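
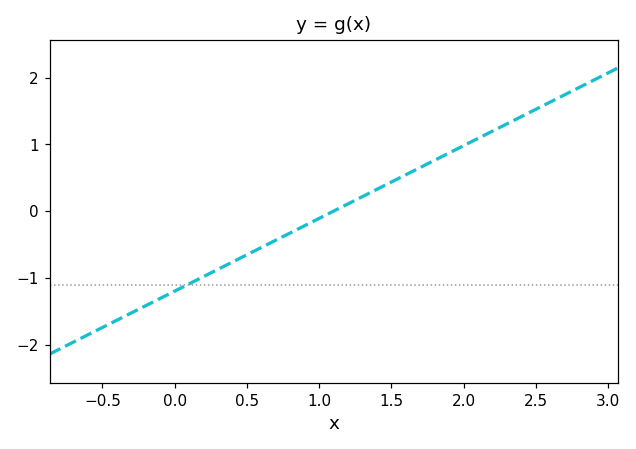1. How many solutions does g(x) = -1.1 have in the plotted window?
1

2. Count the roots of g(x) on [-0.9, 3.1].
1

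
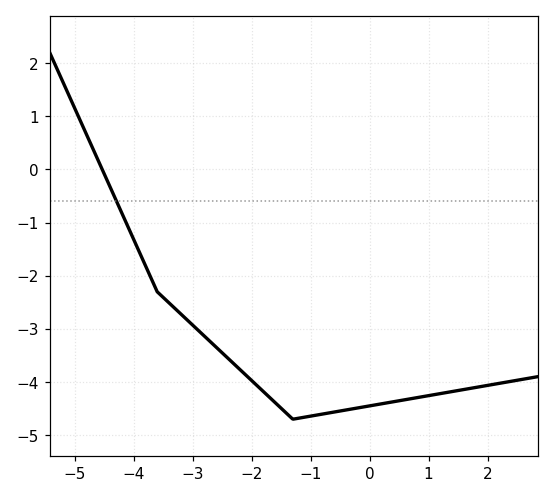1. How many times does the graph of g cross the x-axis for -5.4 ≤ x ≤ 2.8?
1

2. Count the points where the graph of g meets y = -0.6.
1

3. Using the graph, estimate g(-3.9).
-1.6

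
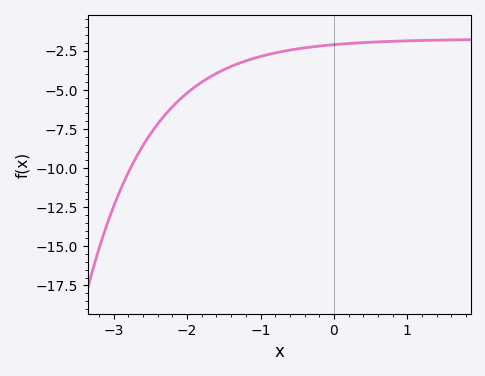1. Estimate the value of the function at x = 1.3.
-1.83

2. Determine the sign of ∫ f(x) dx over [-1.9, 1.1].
negative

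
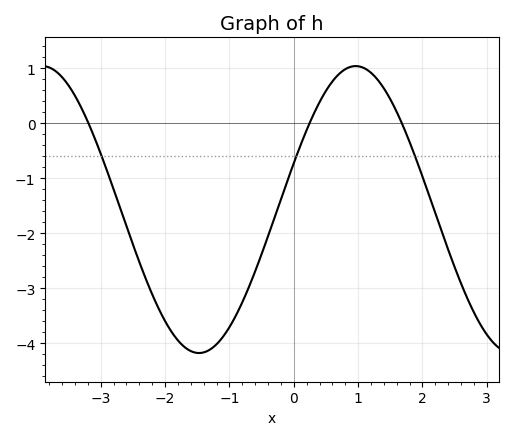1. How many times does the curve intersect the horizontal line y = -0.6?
3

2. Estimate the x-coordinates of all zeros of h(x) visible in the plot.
-3.2, 0.2, 1.7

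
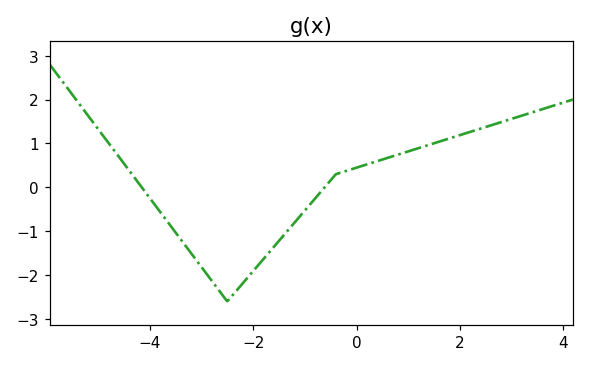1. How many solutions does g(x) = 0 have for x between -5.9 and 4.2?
2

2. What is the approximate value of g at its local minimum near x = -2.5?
-2.6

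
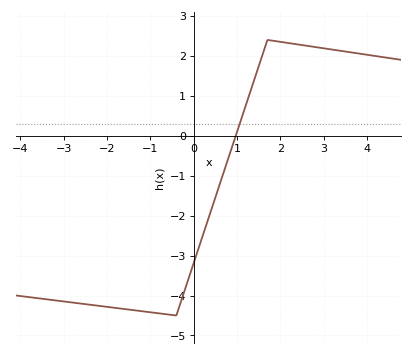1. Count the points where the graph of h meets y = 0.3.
1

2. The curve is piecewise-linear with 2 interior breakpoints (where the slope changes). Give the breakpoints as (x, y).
(-0.4, -4.5); (1.7, 2.4)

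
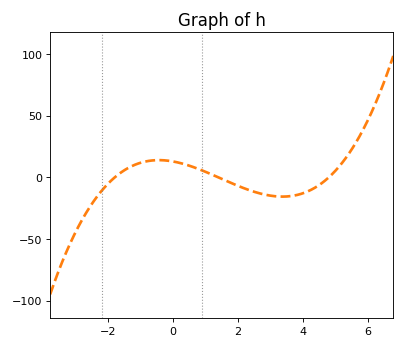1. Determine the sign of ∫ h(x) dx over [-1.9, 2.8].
positive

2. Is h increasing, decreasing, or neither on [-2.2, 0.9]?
neither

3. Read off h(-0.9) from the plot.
12.6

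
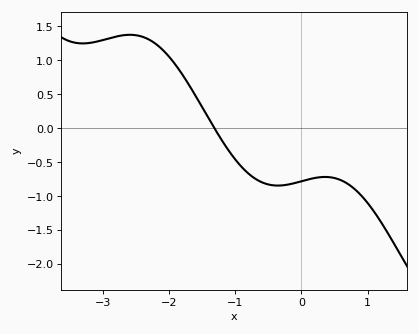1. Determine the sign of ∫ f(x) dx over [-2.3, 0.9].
negative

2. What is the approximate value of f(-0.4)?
-0.843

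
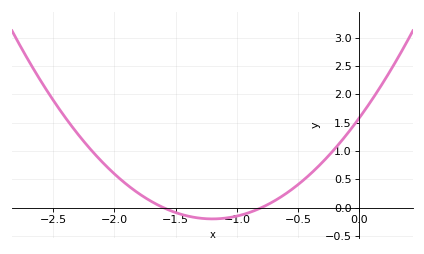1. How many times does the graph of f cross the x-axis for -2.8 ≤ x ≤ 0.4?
2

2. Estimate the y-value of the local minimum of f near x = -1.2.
-0.2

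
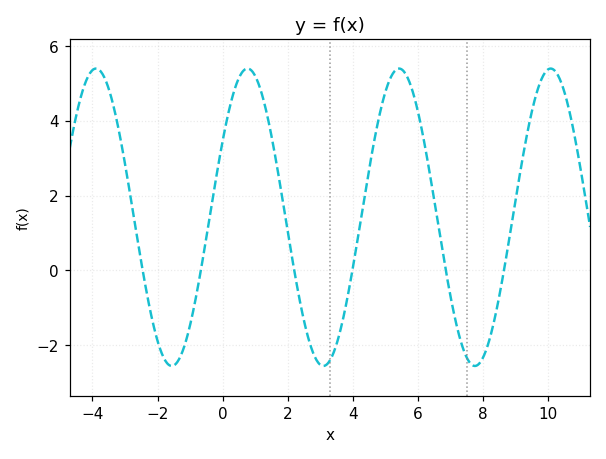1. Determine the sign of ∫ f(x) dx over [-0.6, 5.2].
positive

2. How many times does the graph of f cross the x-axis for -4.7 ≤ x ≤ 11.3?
6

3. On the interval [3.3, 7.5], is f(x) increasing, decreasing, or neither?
neither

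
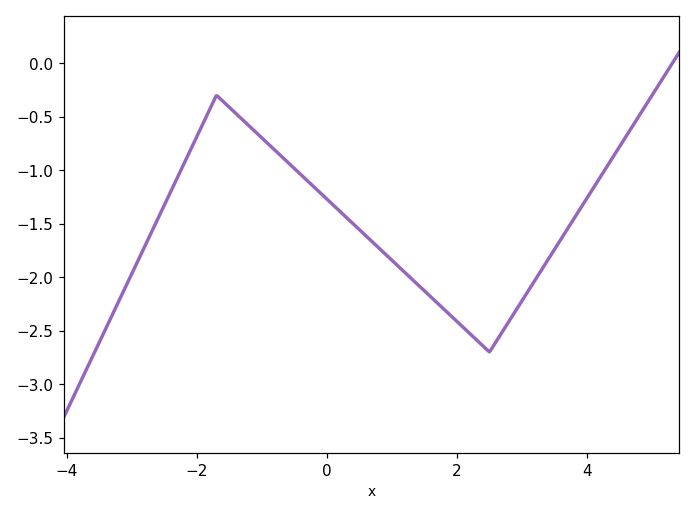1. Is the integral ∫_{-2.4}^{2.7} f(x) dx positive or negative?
negative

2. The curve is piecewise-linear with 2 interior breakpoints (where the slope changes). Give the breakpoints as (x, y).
(-1.7, -0.3); (2.5, -2.7)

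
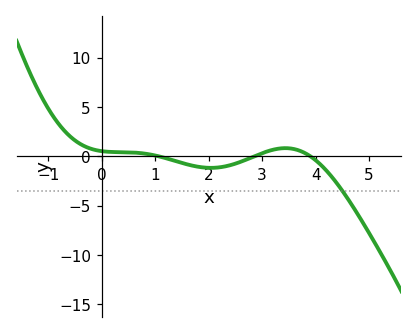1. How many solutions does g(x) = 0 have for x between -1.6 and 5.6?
3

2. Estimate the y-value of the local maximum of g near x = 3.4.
0.821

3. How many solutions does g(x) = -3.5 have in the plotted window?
1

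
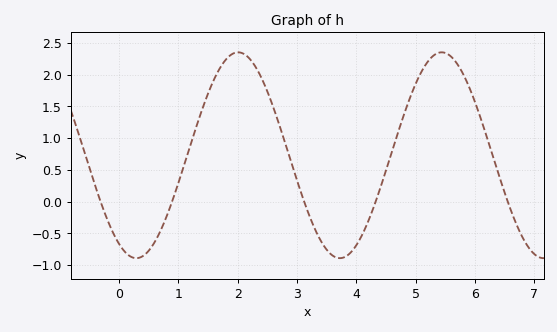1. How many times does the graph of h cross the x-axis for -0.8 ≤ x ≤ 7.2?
5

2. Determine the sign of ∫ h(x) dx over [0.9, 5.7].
positive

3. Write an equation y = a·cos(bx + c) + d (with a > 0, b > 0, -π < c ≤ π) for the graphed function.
y = 1.62cos(1.83x + 2.61) + 0.73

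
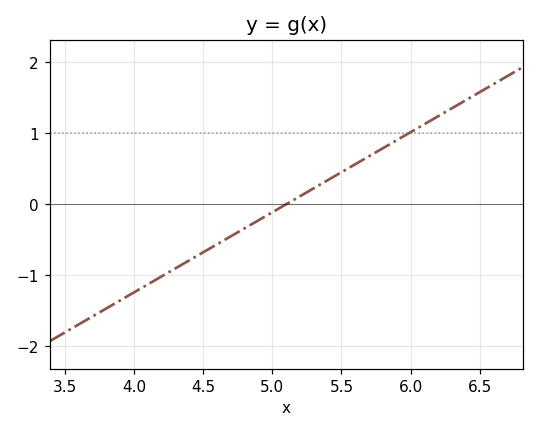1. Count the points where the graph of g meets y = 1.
1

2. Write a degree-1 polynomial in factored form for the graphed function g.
y = 1.13(x - 5.1)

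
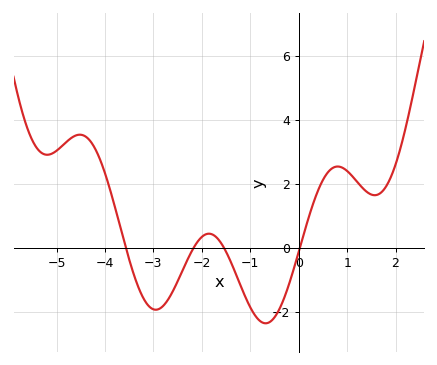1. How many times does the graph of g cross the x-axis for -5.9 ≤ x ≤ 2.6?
4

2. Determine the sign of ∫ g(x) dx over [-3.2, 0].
negative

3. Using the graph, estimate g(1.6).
1.6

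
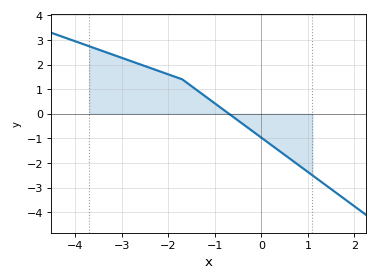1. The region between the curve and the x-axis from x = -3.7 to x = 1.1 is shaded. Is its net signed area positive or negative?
positive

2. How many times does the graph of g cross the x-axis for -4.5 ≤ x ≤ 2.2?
1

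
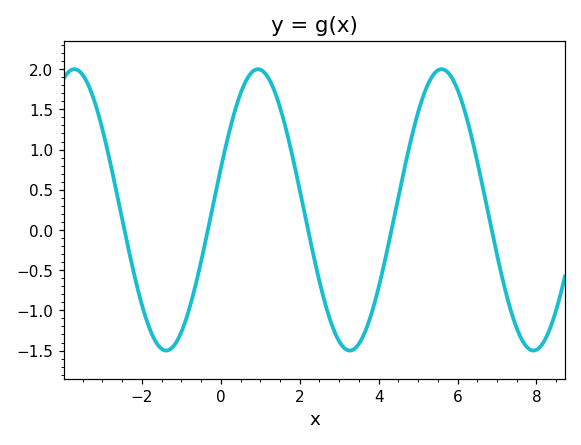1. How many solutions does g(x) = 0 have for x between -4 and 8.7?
5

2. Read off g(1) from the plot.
2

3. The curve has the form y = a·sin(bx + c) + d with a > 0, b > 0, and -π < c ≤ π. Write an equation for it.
y = 1.75sin(1.4x + 0.3) + 0.25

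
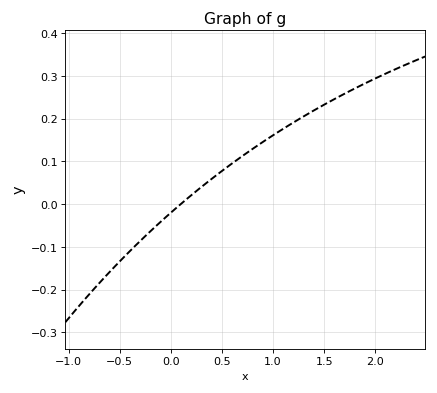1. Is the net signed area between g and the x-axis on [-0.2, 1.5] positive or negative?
positive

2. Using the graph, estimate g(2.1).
0.31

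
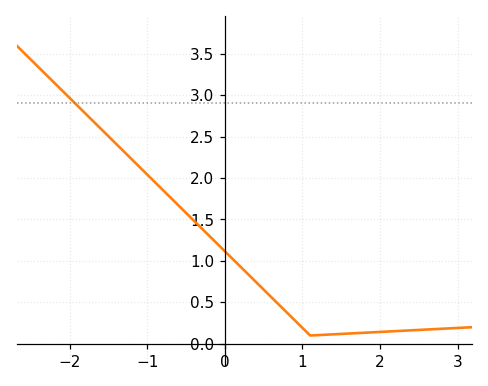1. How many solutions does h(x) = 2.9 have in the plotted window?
1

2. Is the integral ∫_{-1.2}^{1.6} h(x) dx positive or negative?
positive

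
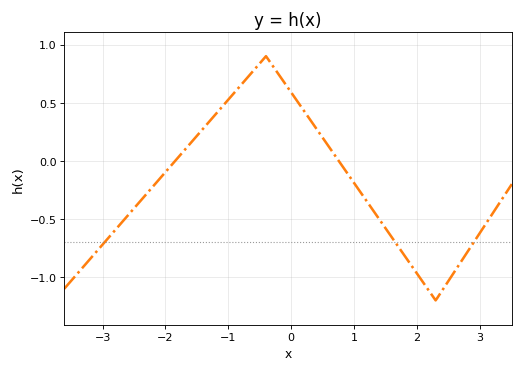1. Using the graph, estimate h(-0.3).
0.8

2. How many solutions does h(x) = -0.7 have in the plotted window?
3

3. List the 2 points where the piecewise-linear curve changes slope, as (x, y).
(-0.4, 0.9); (2.3, -1.2)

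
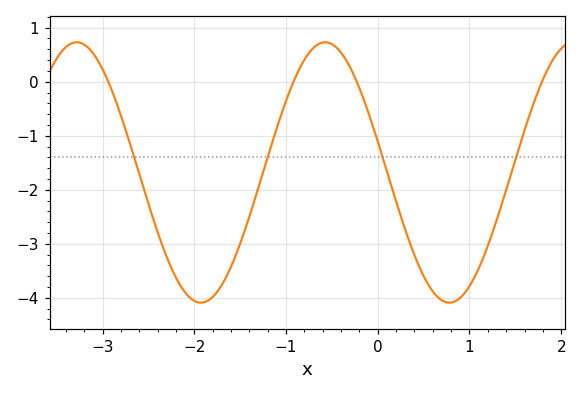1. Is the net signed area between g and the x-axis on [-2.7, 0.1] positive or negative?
negative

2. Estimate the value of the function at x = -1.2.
-1.4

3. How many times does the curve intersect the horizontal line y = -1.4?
4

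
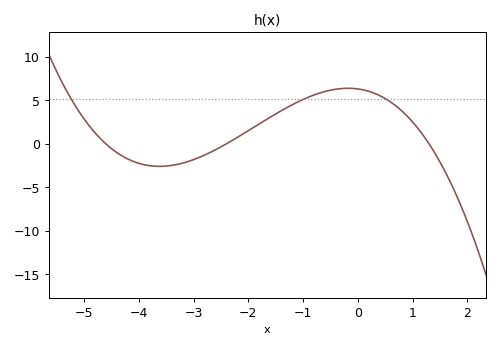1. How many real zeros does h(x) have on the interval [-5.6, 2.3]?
3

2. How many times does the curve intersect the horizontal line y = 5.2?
3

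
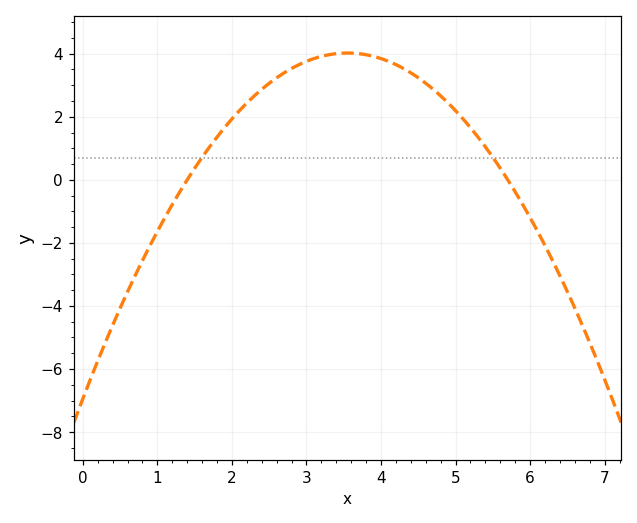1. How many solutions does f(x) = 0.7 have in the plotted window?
2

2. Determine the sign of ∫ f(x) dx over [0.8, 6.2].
positive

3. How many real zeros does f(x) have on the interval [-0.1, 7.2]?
2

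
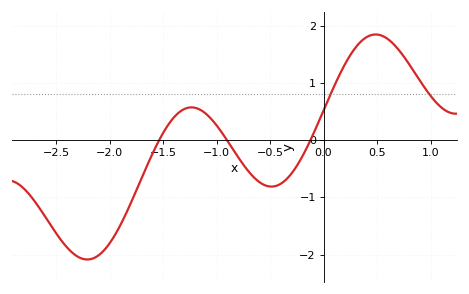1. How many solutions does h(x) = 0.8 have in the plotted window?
2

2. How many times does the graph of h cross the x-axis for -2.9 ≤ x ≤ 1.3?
3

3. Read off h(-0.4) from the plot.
-0.8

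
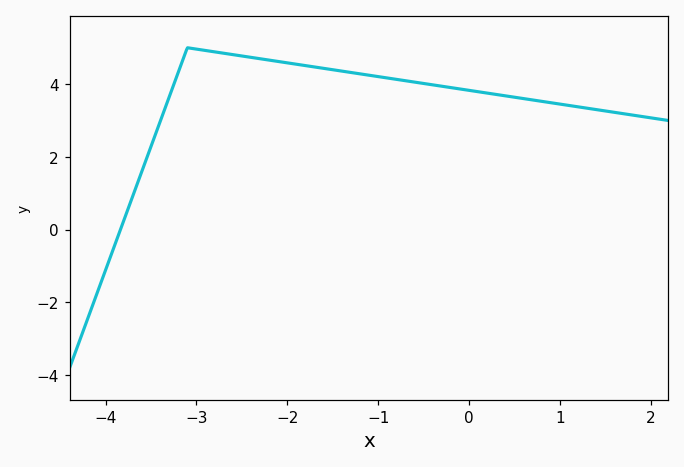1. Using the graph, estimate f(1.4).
3.2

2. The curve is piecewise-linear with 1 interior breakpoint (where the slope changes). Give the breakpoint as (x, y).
(-3.1, 5)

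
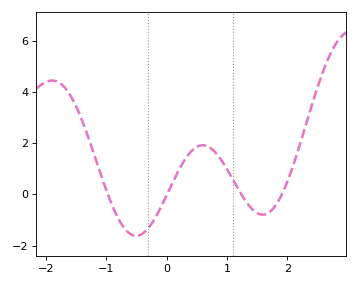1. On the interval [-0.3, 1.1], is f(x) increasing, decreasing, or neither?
neither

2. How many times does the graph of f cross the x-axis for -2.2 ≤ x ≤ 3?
4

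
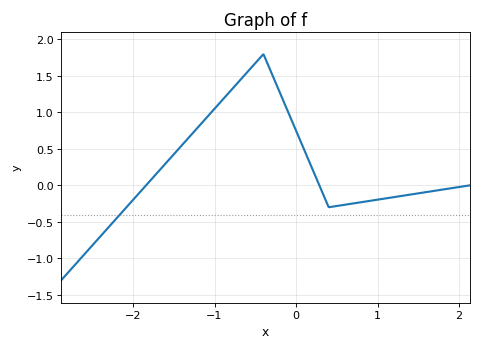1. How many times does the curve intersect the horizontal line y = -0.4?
1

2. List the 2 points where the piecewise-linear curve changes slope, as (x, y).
(-0.4, 1.8); (0.4, -0.3)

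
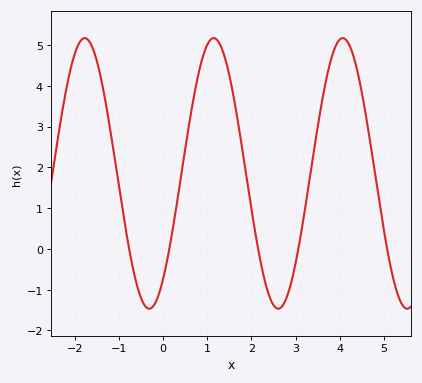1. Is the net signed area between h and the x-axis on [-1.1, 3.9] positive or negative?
positive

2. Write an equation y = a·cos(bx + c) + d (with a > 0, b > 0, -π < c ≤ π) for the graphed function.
y = 3.32cos(2.15x - 2.46) + 1.85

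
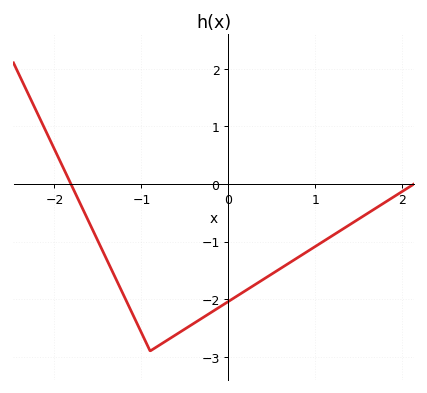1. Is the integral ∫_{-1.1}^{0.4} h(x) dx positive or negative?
negative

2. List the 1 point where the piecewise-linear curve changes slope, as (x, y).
(-0.9, -2.9)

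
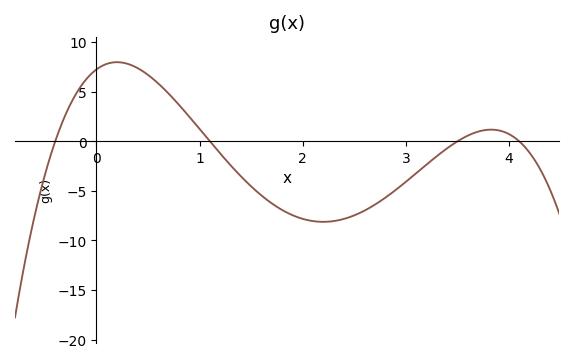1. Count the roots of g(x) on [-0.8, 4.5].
4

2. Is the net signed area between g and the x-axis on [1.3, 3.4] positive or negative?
negative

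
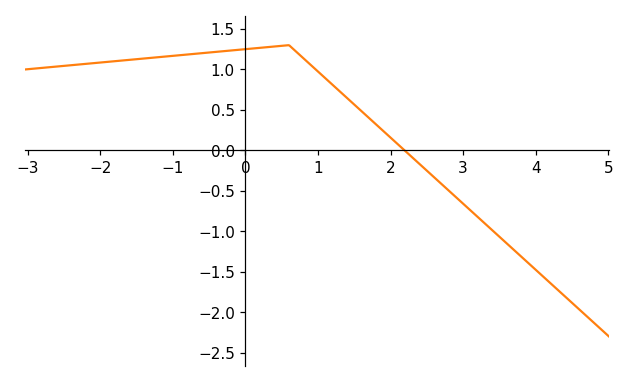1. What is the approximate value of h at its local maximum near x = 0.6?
1.3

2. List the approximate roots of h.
2.2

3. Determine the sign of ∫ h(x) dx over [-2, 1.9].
positive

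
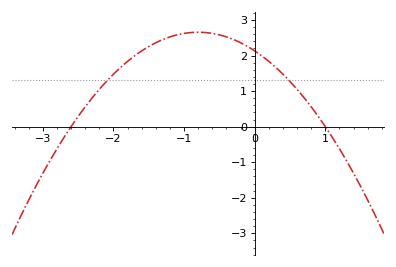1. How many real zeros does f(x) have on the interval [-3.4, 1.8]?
2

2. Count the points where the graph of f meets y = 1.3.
2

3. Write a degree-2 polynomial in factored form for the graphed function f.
y = -0.82(x + 2.6)(x - 1)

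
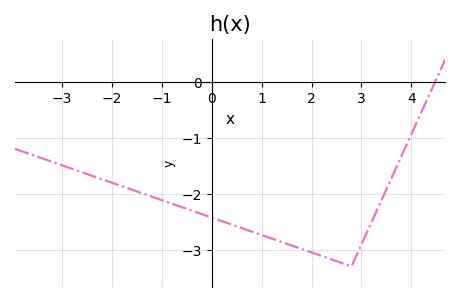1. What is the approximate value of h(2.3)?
-3.14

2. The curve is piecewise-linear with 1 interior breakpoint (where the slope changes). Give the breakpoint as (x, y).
(2.8, -3.3)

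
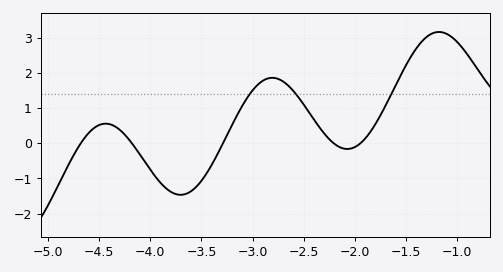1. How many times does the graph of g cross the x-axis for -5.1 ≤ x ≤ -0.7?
5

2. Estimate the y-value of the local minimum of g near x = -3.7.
-1.47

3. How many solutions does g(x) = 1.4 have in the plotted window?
3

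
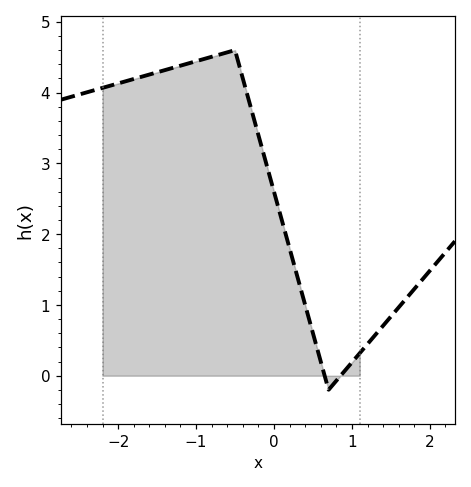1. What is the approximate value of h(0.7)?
-0.2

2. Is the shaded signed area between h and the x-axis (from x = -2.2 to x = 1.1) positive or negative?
positive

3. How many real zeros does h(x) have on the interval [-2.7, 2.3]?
2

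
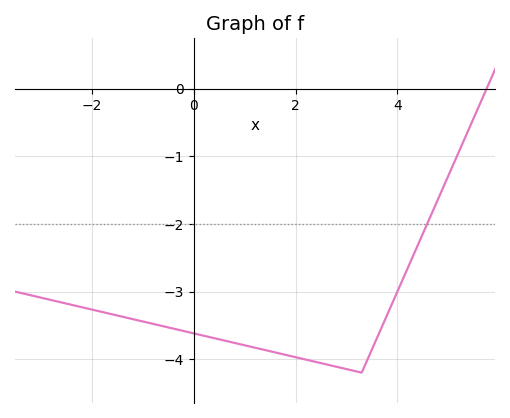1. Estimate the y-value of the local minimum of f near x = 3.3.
-4.2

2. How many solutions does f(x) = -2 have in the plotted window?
1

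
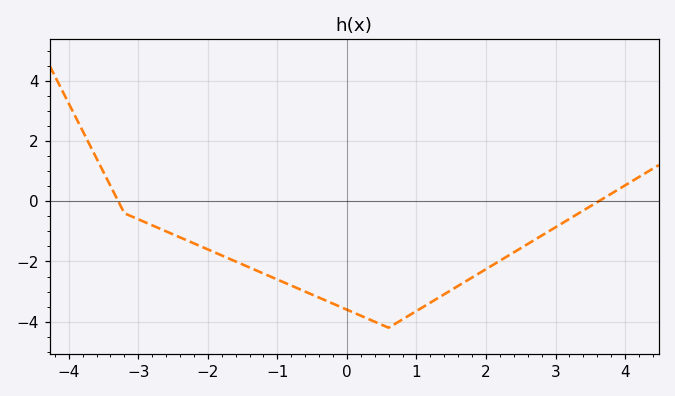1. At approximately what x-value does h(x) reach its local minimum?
0.6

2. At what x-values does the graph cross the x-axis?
-3.2, 3.6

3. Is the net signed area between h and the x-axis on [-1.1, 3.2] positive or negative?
negative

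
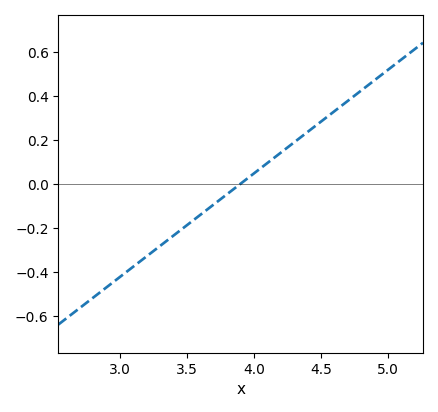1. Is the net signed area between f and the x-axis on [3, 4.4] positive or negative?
negative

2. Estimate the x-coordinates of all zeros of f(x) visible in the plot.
3.9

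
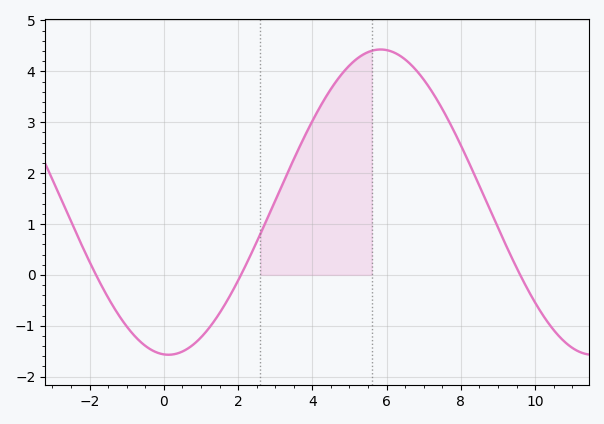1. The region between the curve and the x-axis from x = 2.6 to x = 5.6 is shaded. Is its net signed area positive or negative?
positive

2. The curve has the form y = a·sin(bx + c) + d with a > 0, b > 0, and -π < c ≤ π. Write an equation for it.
y = 3sin(0.55x - 1.6) + 1.43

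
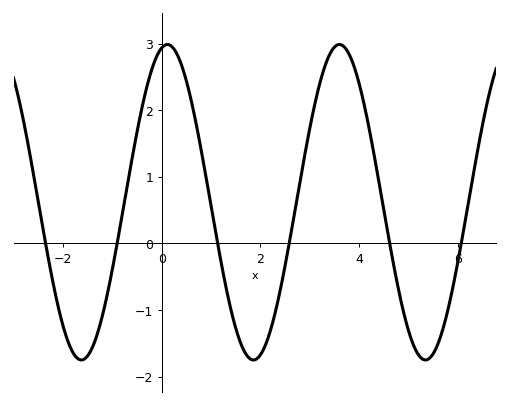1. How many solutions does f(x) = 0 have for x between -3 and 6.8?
6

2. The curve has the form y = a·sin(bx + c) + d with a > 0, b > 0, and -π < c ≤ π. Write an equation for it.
y = 2.37sin(1.8x + 1.4) + 0.62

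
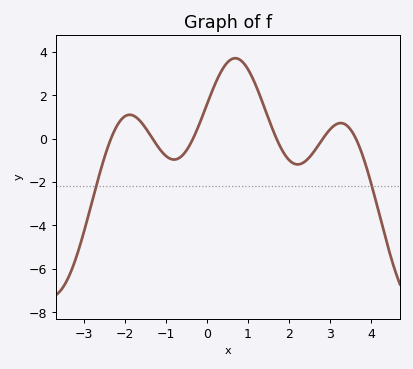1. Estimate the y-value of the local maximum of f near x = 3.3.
0.8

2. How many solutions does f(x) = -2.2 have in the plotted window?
2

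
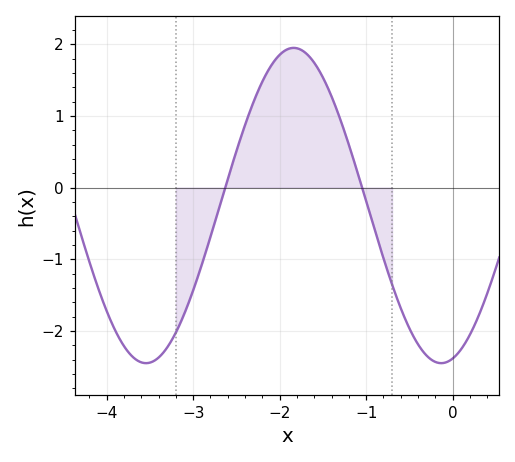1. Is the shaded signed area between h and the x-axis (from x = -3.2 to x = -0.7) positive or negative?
positive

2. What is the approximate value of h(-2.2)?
1.48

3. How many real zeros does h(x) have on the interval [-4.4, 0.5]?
2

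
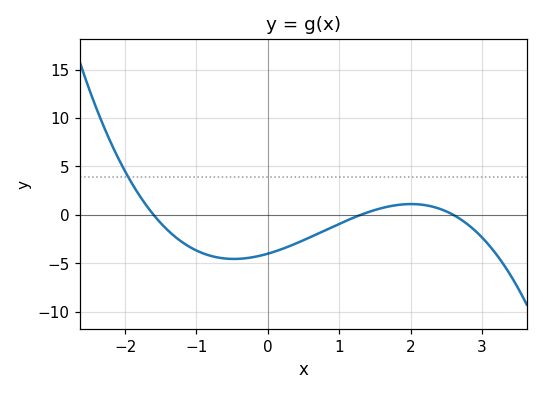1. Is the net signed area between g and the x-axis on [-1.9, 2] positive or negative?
negative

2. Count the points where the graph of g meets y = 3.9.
1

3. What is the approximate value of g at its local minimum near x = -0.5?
-4.5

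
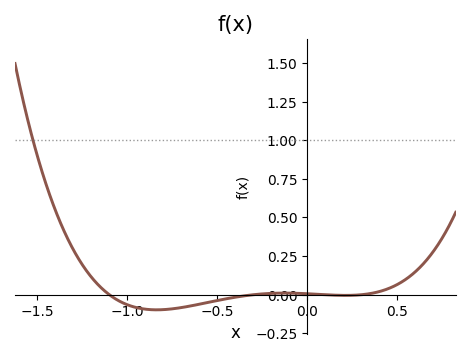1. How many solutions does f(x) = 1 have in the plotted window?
1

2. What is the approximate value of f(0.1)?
0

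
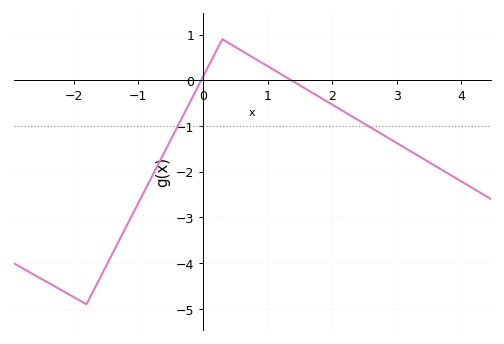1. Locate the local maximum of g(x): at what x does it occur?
0.3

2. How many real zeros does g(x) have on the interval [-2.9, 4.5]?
2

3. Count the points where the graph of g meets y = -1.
2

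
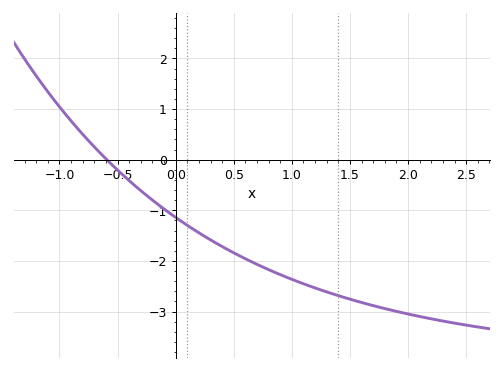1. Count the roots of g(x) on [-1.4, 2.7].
1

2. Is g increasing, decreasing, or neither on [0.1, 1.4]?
decreasing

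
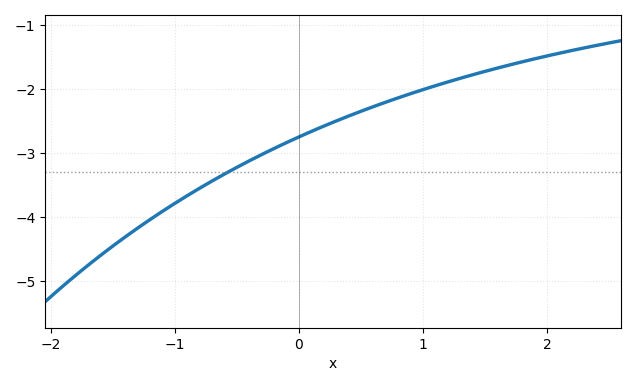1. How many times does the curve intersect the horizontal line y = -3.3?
1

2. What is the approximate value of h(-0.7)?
-3.44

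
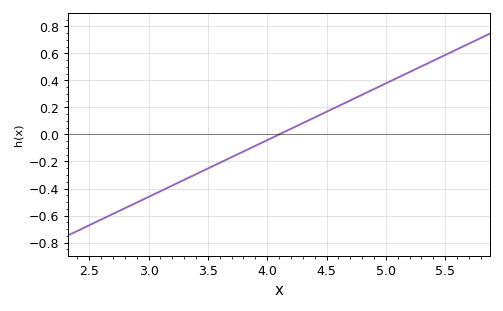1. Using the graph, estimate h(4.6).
0.2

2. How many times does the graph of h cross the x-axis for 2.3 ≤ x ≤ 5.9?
1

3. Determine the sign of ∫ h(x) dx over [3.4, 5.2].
positive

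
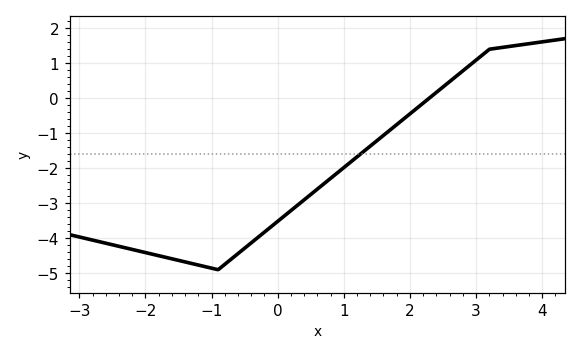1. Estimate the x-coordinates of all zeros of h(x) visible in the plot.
2.29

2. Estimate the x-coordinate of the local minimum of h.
-0.902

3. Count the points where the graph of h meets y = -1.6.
1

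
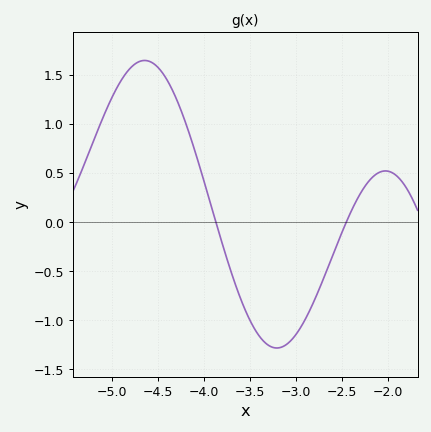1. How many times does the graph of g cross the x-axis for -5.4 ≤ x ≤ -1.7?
2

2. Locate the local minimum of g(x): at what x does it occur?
-3.21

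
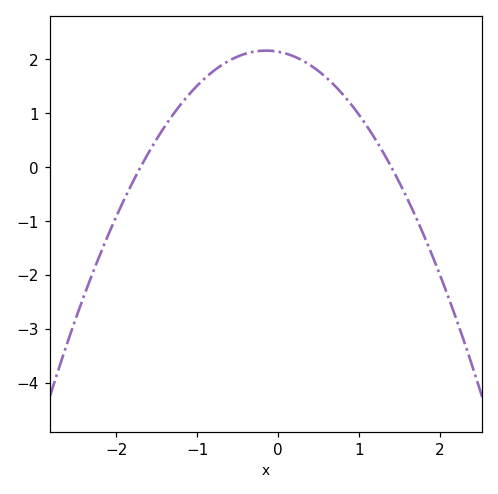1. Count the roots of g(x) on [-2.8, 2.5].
2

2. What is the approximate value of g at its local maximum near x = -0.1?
2.16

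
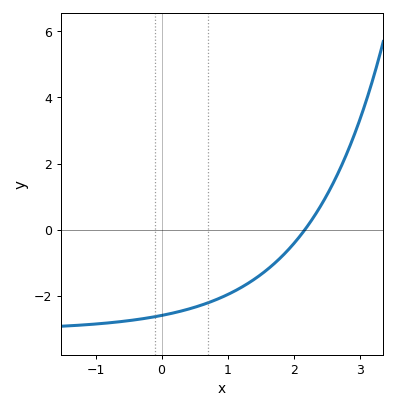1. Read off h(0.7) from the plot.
-2.21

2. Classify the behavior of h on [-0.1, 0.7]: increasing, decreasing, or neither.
increasing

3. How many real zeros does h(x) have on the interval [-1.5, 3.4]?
1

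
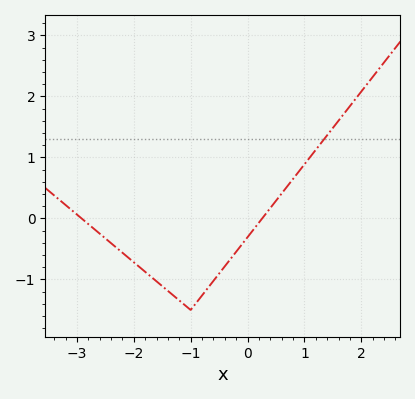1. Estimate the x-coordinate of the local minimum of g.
-1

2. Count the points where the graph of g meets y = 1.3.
1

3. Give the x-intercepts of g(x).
-2.92, 0.257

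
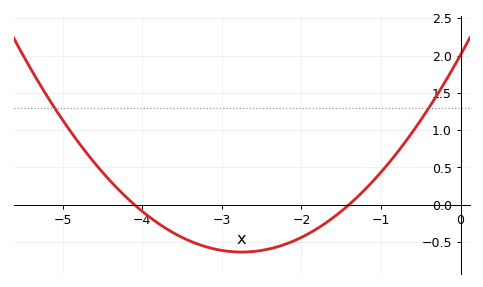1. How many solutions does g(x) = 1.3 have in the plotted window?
2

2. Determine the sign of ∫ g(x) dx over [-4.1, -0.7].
negative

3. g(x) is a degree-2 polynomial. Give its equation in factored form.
y = 0.35(x + 4.1)(x + 1.4)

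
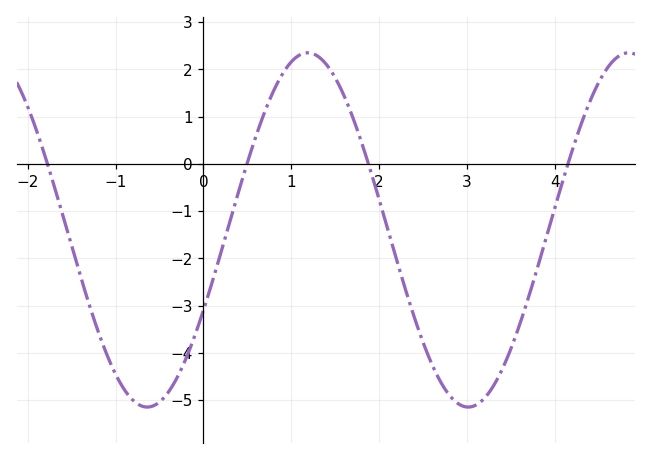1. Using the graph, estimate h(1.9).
-0.1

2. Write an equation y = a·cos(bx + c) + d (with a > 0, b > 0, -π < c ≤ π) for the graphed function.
y = 3.75cos(1.7x - 2) - 1.4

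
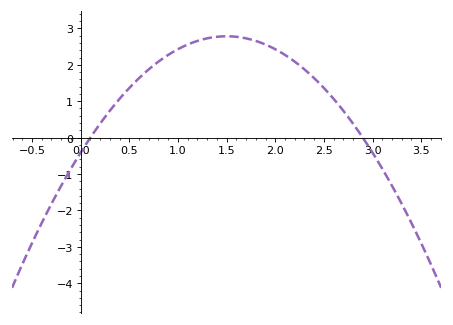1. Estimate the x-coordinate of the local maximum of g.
1.5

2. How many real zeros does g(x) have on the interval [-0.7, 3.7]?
2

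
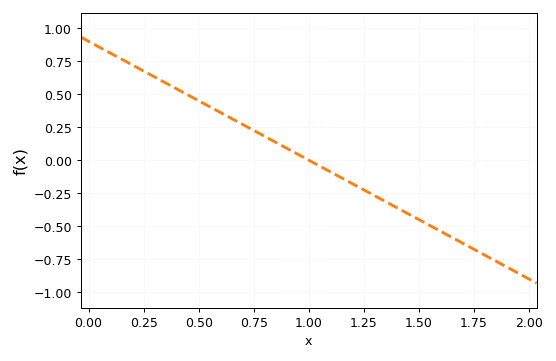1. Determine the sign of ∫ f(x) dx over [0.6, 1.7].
negative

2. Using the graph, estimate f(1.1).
-0.09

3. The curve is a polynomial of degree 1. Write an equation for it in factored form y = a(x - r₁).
y = -0.9(x - 1)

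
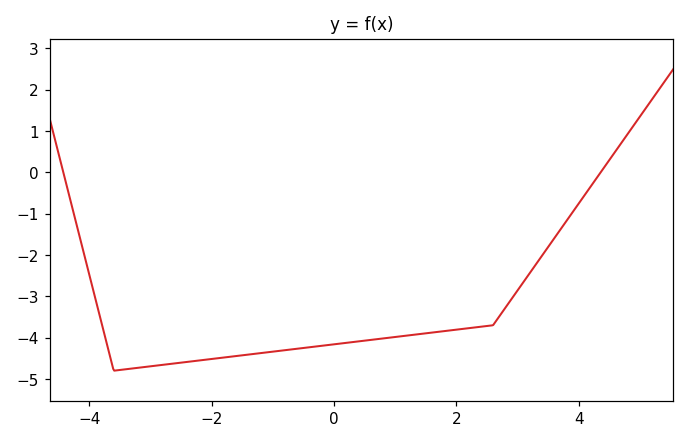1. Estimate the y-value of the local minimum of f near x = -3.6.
-4.8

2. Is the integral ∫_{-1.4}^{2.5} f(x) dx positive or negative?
negative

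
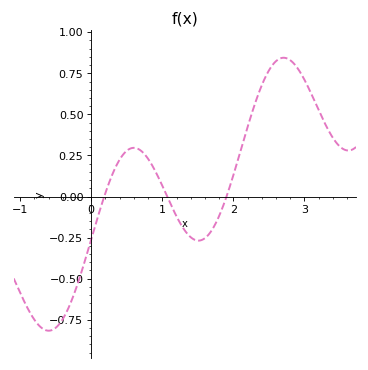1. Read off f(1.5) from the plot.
-0.26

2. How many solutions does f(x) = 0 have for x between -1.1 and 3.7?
3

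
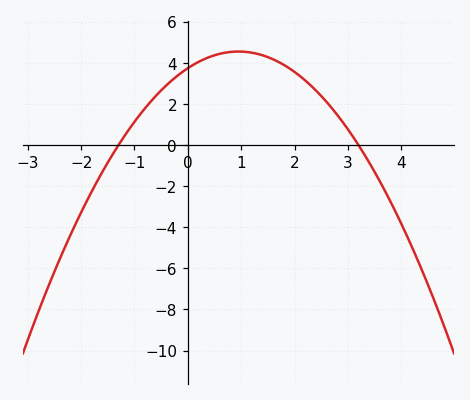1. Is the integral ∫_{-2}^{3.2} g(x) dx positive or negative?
positive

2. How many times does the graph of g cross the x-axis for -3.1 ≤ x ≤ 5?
2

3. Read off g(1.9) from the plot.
3.74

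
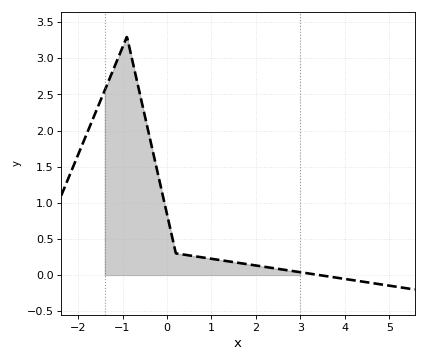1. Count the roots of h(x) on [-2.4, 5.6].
1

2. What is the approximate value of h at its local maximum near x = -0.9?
3.3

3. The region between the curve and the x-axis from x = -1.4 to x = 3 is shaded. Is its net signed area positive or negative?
positive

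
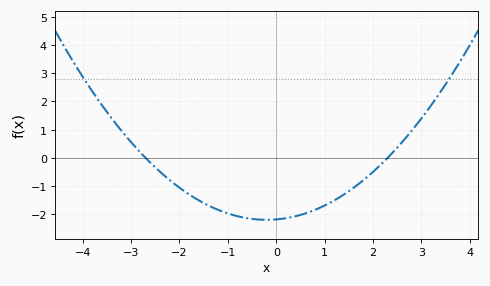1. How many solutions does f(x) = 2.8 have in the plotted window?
2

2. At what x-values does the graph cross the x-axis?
-2.7, 2.3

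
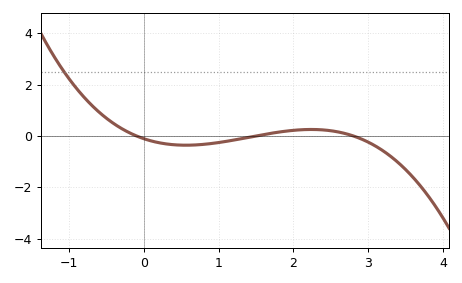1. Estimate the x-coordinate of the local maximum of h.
2.24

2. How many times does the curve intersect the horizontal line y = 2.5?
1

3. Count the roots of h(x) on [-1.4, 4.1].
3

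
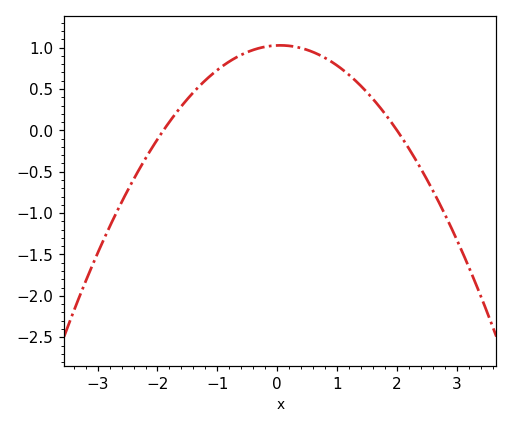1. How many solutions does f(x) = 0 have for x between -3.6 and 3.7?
2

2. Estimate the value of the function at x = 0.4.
1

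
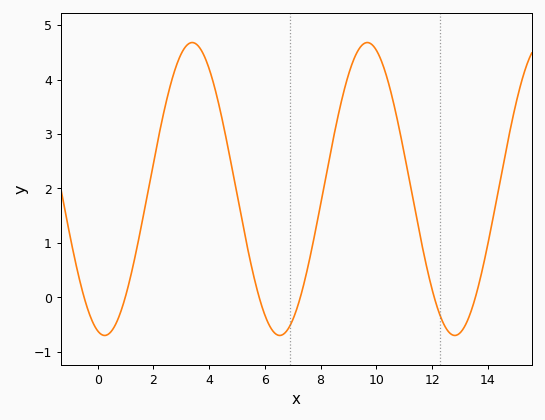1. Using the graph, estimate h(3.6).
4.62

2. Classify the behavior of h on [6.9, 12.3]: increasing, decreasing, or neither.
neither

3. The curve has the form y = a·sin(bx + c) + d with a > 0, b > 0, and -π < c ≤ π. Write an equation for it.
y = 2.69sin(1x - 1.82) + 1.99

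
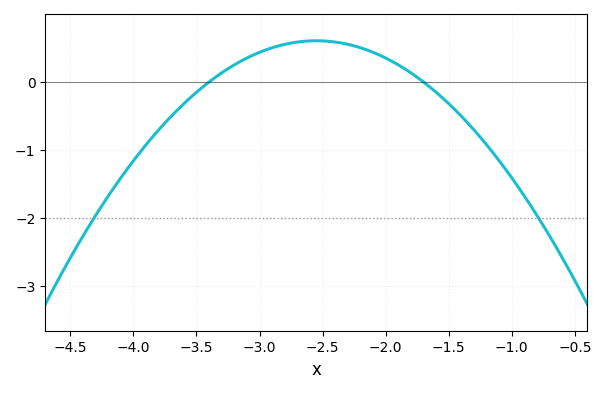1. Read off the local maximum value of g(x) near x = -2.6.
0.607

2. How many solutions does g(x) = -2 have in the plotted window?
2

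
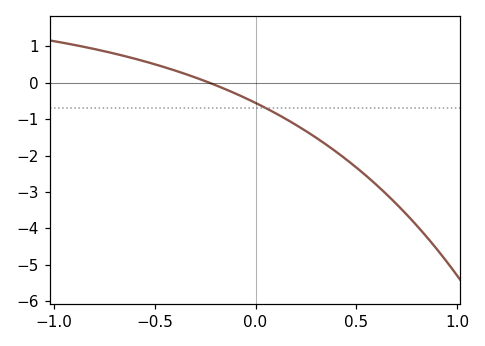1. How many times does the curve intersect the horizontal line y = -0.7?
1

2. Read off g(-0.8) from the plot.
0.932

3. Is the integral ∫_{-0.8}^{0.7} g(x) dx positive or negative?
negative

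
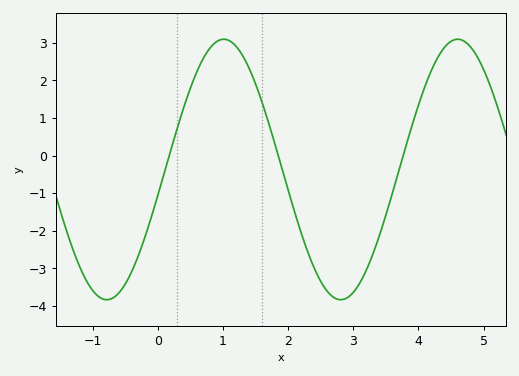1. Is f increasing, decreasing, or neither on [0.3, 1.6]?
neither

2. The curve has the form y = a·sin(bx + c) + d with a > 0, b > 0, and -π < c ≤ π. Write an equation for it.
y = 3.46sin(1.75x - 0.202) - 0.37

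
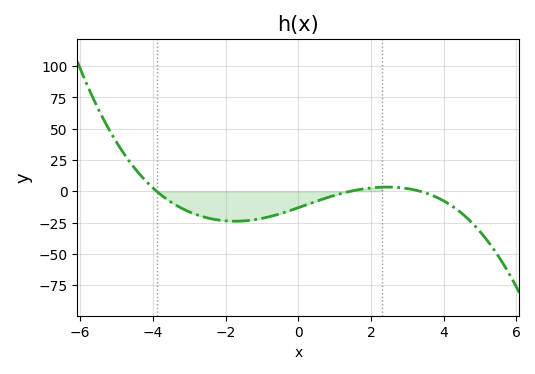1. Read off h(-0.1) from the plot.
-14.1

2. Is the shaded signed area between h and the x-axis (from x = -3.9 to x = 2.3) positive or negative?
negative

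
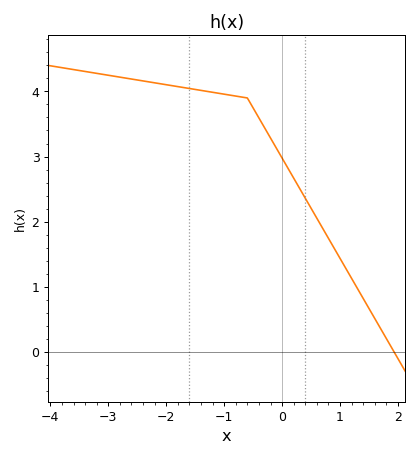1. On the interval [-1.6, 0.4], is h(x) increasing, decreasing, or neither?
decreasing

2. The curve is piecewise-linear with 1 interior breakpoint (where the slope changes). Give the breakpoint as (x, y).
(-0.6, 3.9)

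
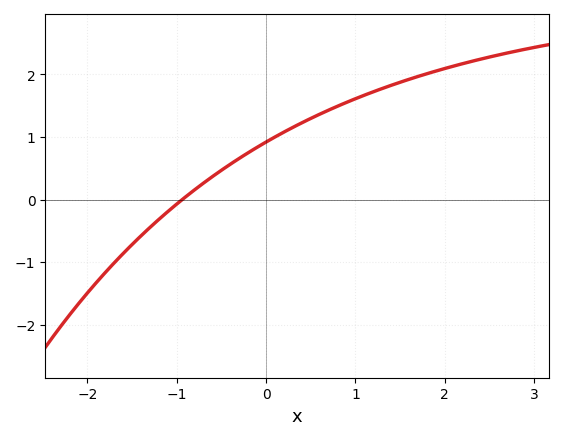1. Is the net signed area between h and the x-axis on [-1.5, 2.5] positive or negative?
positive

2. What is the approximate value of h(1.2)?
1.72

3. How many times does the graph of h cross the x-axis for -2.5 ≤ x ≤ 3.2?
1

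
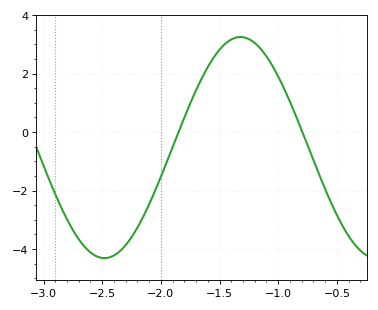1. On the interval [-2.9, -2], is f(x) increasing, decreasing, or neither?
neither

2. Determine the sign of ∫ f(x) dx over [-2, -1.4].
positive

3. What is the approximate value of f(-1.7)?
1.43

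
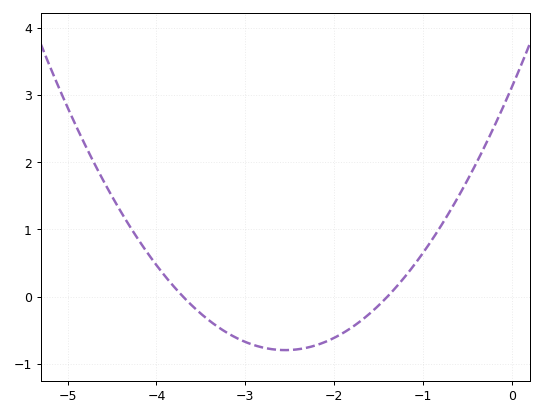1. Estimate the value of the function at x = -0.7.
1.26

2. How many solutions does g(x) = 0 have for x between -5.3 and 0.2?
2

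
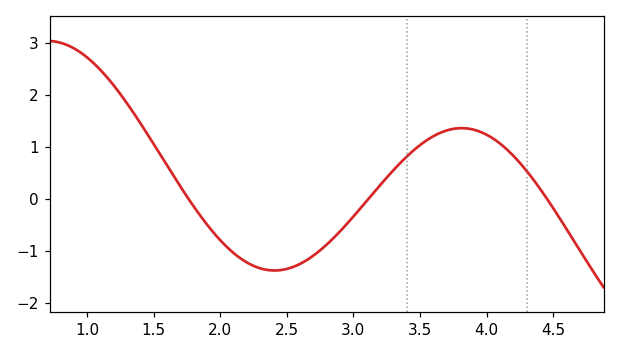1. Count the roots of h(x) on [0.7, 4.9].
3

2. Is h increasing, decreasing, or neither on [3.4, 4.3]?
neither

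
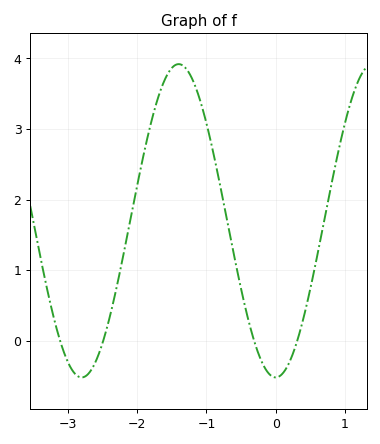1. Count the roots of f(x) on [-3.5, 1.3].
4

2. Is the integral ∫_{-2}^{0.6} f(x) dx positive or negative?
positive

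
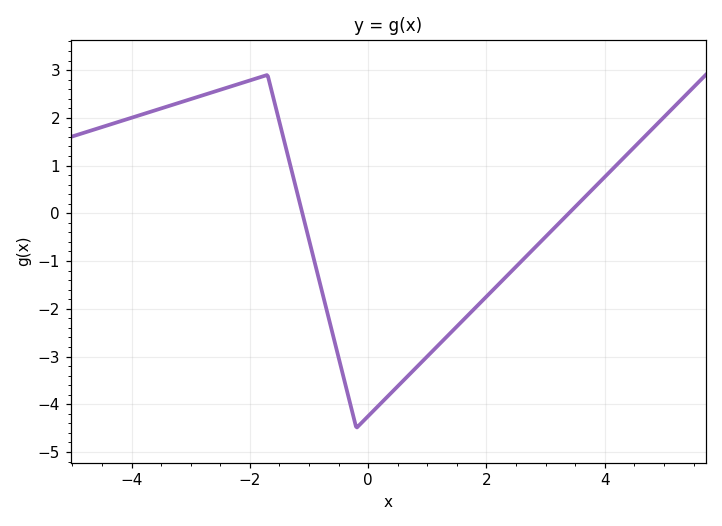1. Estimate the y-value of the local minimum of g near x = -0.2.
-4.5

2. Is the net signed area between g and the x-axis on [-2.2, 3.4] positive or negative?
negative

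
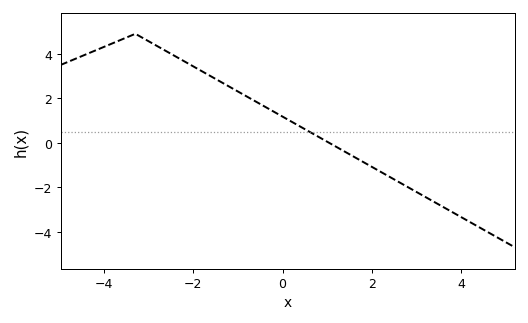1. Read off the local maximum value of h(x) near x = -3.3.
4.9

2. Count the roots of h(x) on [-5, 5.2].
1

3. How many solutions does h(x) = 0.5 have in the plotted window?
1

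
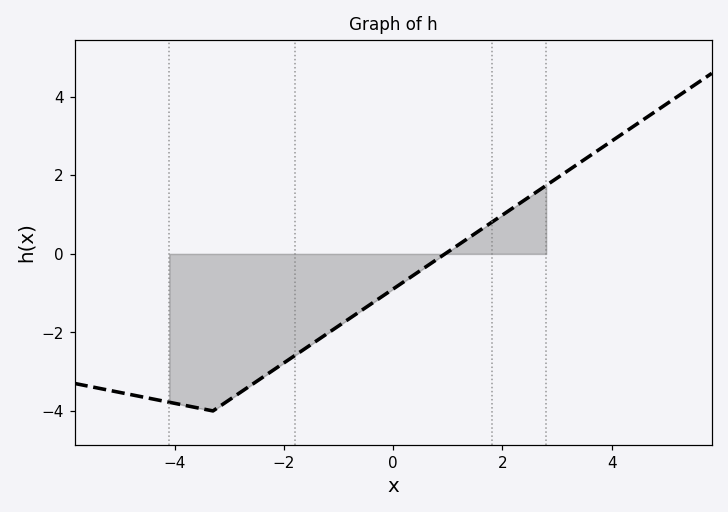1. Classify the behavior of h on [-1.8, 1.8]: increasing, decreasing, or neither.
increasing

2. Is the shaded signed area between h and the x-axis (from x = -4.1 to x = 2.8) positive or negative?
negative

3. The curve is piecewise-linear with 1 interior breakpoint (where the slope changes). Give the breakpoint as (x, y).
(-3.3, -4)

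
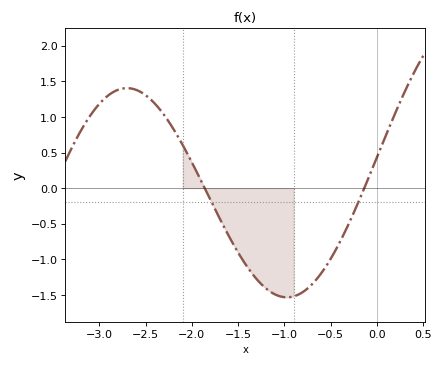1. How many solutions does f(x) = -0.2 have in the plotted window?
2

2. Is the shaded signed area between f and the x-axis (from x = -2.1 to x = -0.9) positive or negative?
negative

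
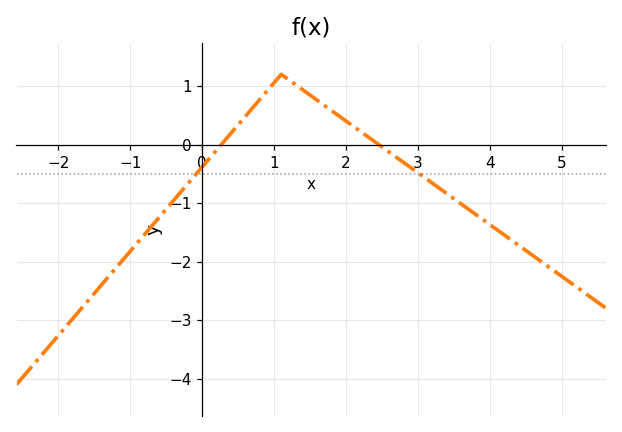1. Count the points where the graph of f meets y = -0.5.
2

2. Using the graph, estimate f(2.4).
0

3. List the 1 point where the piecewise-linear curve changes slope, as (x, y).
(1.1, 1.2)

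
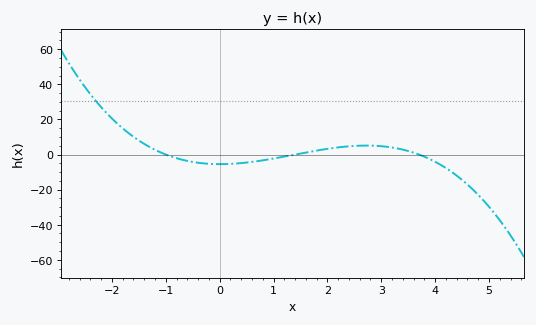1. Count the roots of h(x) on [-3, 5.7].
3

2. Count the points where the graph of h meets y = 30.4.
1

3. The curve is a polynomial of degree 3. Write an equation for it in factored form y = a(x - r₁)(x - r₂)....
y = -1.06(x + 1)(x - 1.4)(x - 3.7)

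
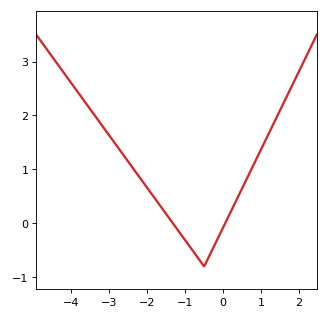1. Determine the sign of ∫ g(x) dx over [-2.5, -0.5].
positive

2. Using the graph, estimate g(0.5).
0.648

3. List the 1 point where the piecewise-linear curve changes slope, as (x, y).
(-0.5, -0.8)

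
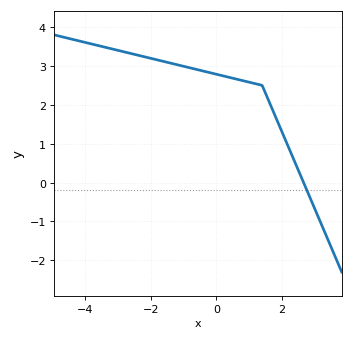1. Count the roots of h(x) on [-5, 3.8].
1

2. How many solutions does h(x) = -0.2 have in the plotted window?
1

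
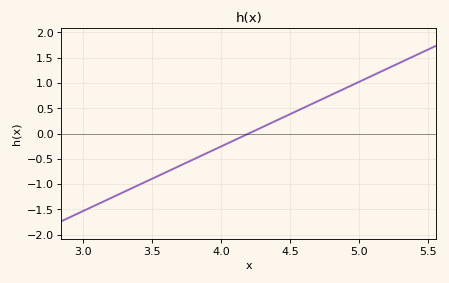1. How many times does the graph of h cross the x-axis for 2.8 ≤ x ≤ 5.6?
1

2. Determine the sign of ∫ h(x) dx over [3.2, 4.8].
negative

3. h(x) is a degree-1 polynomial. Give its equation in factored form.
y = 1.28(x - 4.2)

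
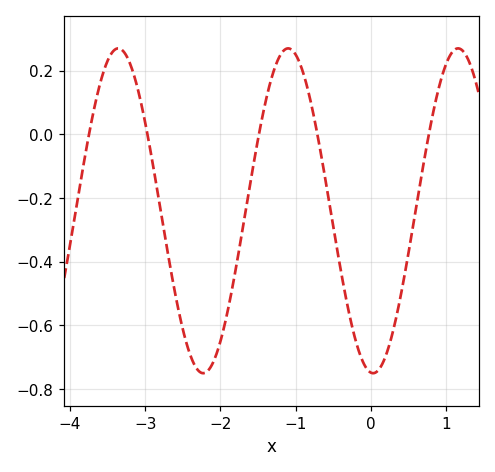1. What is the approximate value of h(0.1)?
-0.741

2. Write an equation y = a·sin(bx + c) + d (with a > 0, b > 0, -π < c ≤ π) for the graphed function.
y = 0.51sin(2.78x - 1.66) - 0.24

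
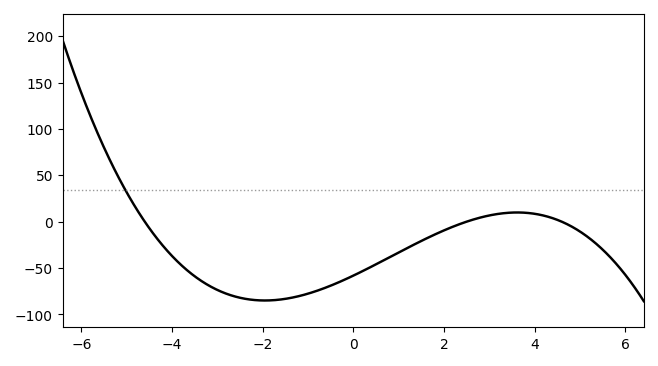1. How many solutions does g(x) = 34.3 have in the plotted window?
1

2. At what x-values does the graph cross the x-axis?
-4.6, 2.5, 4.6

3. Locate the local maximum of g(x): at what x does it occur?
3.62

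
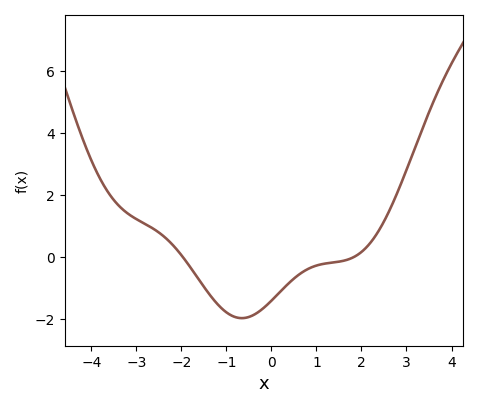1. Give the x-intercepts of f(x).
-1.96, 1.82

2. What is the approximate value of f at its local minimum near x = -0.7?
-1.96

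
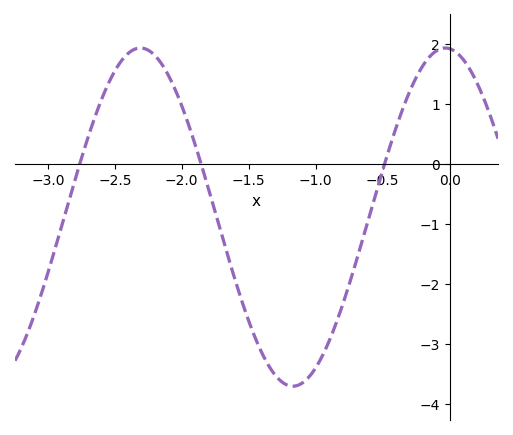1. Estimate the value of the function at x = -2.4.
1.84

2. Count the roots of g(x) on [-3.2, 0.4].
3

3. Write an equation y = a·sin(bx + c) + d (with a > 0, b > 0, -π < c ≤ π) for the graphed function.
y = 2.82sin(2.76x + 1.66) - 0.89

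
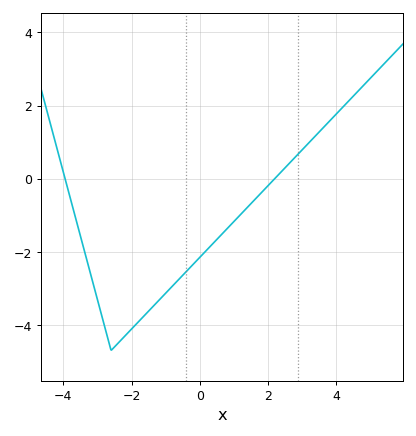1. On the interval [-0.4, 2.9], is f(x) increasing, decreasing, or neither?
increasing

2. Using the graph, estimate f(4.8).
2.54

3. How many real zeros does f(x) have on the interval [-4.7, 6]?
2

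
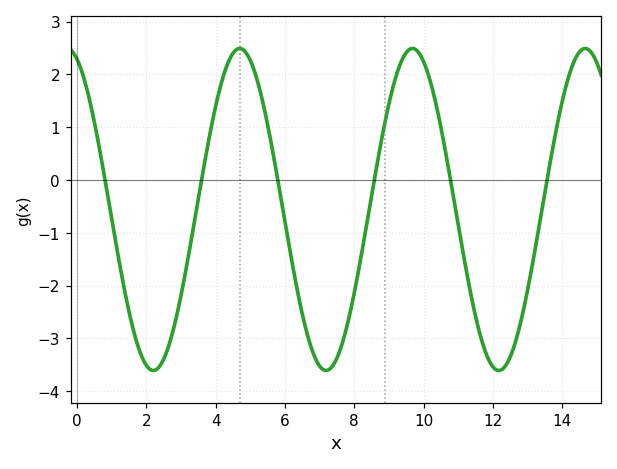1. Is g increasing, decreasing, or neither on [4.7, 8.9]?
neither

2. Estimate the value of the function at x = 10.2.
1.9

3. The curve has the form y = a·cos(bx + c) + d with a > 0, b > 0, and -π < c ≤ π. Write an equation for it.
y = 3.05cos(1.3x + 0.37) - 0.56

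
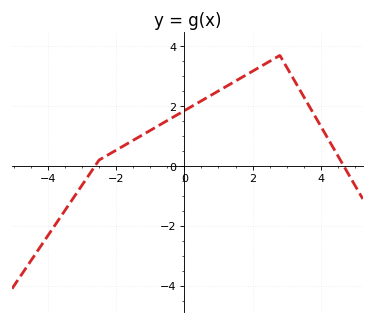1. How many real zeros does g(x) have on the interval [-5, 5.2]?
2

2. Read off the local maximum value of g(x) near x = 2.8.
3.6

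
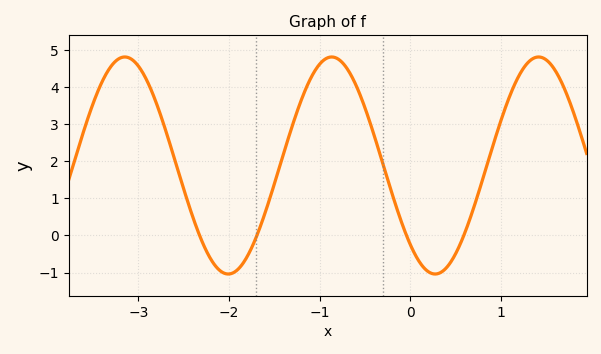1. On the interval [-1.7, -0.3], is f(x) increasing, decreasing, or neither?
neither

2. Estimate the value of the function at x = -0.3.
1.9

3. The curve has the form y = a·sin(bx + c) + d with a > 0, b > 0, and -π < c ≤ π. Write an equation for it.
y = 2.93sin(2.8x - 2.3) + 1.89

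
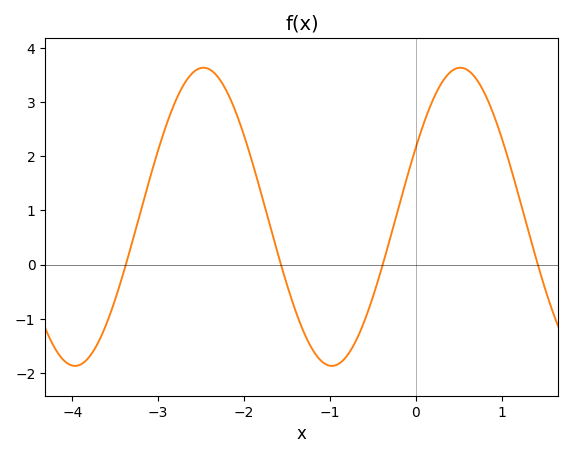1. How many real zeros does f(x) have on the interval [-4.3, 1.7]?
4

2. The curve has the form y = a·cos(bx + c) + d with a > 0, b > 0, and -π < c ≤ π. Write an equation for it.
y = 2.75cos(2.1x - 1.1) + 0.88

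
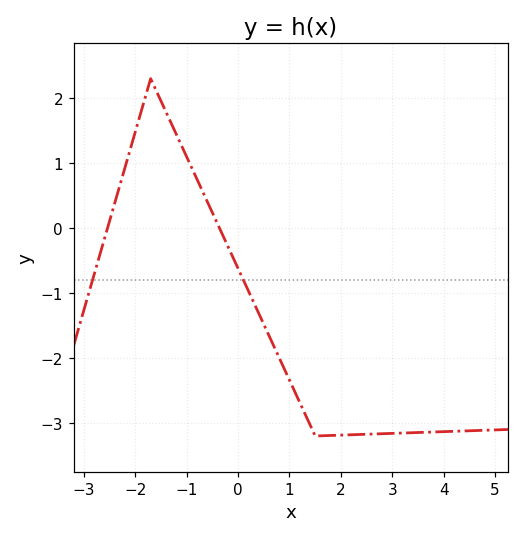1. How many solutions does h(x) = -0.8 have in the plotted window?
2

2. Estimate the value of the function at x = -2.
1.5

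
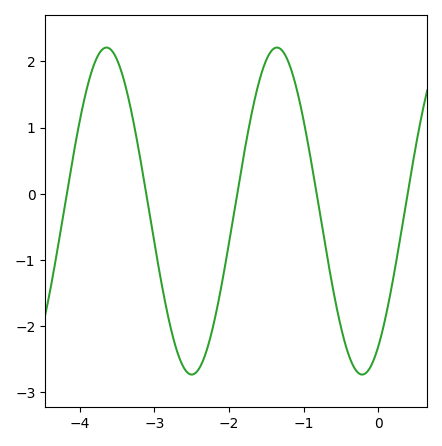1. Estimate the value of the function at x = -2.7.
-2.4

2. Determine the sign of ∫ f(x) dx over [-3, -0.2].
negative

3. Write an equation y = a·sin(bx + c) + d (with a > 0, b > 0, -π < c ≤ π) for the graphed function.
y = 2.47sin(2.8x - 0.98) - 0.26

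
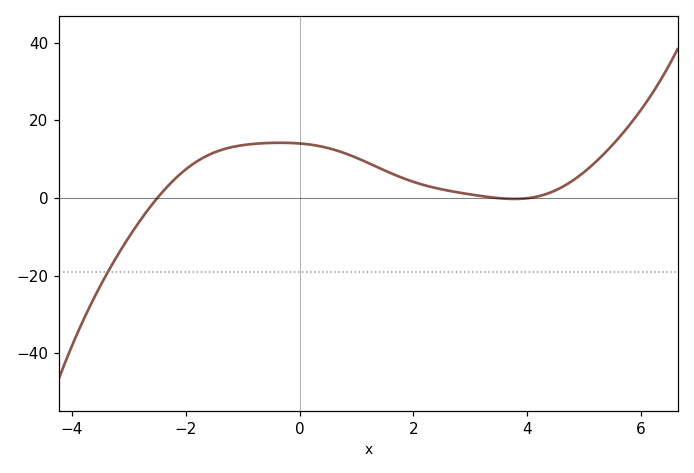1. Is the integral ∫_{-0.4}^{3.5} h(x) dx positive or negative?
positive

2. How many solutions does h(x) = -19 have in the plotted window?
1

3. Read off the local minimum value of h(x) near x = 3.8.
0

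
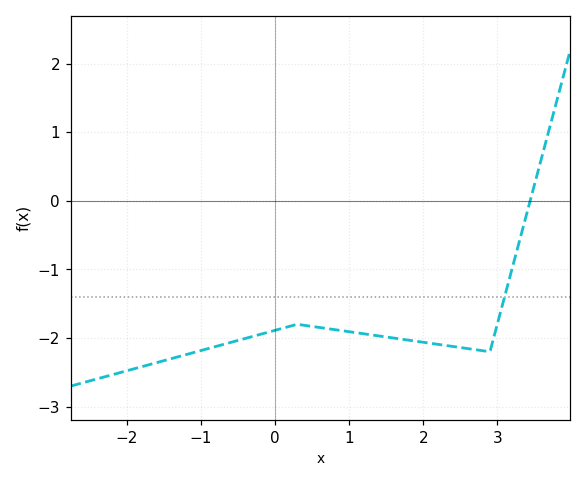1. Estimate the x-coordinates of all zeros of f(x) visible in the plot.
3.44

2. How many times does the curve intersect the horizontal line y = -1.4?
1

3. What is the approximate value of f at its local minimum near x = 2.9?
-2.2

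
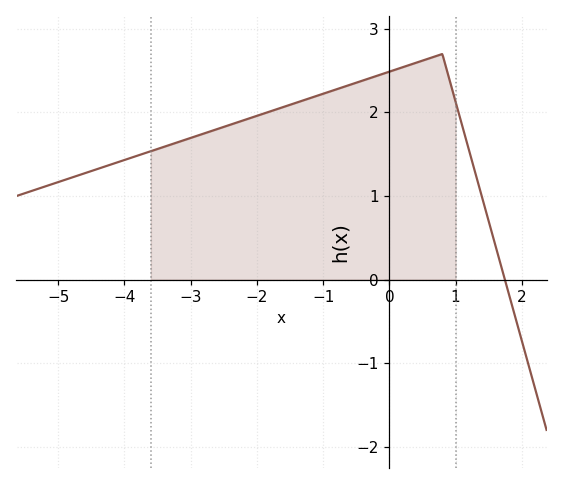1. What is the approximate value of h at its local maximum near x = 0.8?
2.7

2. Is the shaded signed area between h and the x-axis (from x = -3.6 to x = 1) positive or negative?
positive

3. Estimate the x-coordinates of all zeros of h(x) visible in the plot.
1.8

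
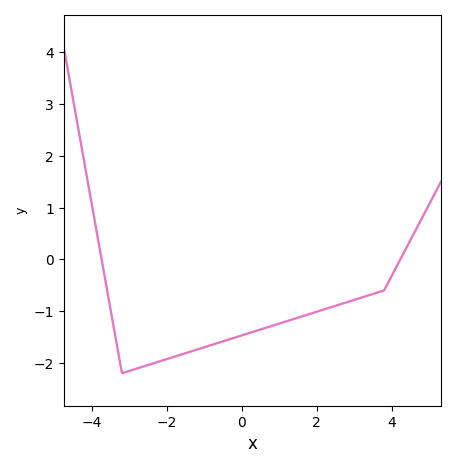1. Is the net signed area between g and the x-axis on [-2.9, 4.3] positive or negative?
negative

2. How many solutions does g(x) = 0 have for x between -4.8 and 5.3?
2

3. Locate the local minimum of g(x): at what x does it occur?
-3.2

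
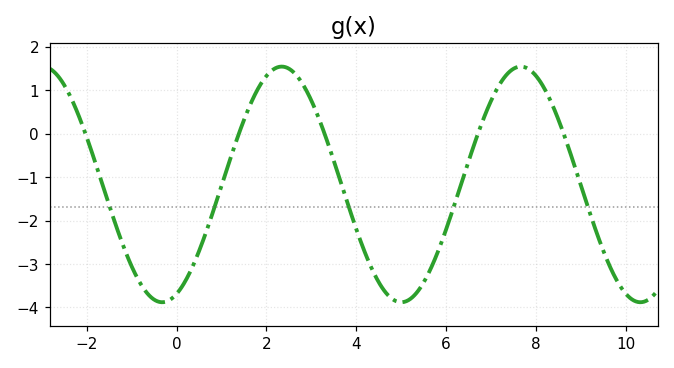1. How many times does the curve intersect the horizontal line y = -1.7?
5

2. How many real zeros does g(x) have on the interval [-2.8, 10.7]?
5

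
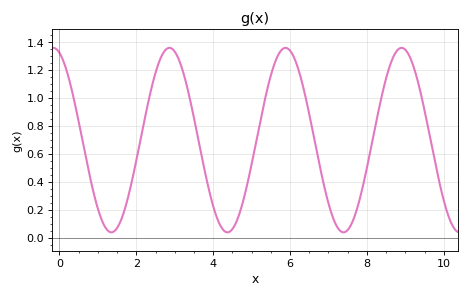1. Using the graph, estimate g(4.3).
0.04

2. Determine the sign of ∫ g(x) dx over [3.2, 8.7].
positive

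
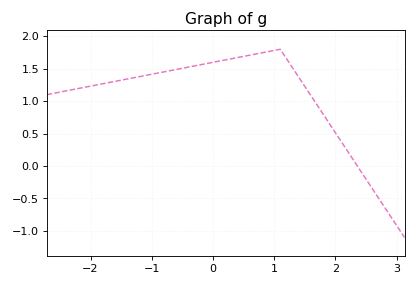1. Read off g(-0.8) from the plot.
1.45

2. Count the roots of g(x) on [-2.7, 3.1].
1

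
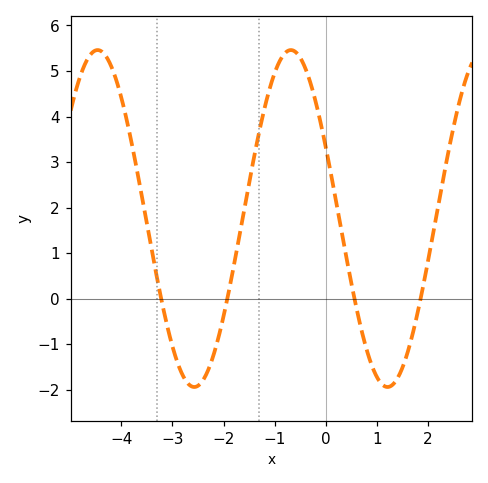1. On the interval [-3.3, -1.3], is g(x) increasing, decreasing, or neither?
neither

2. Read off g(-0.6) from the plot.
5.43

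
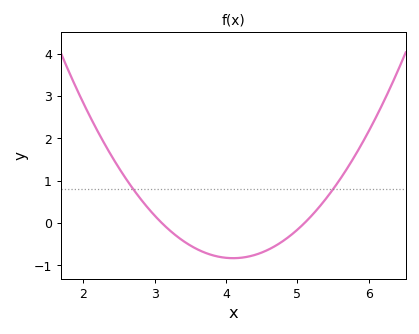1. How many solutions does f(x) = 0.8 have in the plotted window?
2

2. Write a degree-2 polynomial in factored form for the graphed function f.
y = 0.83(x - 3.1)(x - 5.1)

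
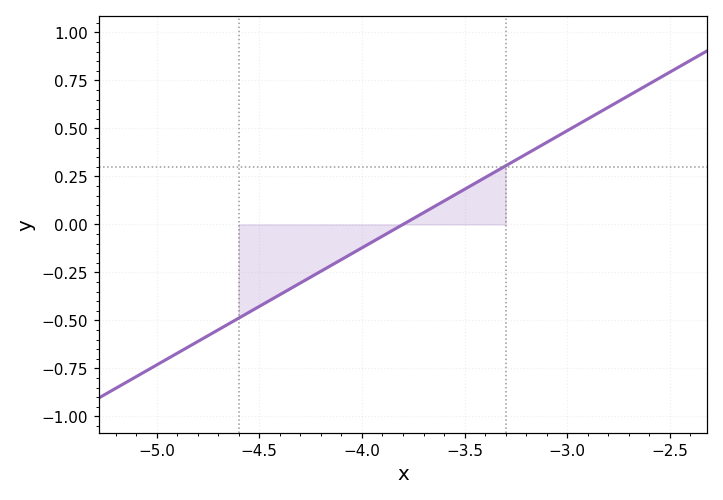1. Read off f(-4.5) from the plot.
-0.45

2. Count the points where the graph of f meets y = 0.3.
1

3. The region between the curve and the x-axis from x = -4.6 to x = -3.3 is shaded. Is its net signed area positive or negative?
negative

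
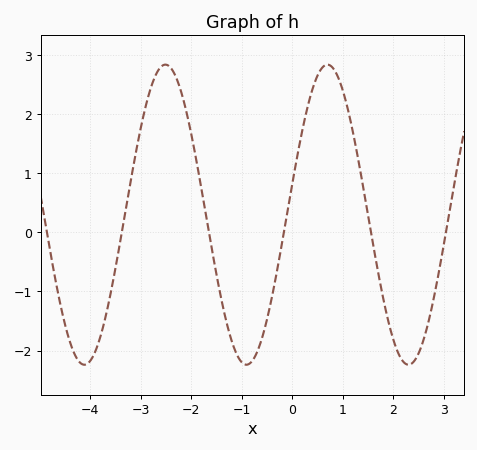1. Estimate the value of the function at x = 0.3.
2.1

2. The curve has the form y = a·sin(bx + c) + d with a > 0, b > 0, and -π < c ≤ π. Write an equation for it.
y = 2.54sin(2x + 0.21) + 0.3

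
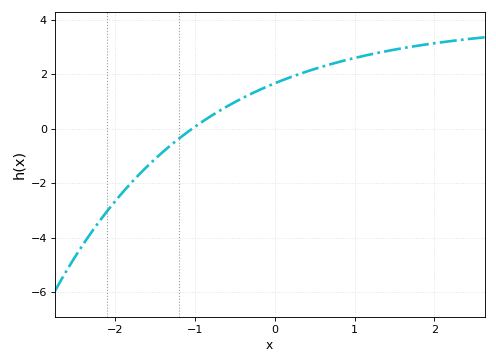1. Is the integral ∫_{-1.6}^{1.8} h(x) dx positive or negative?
positive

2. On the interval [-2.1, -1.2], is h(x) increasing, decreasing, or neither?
increasing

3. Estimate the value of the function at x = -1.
0.073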